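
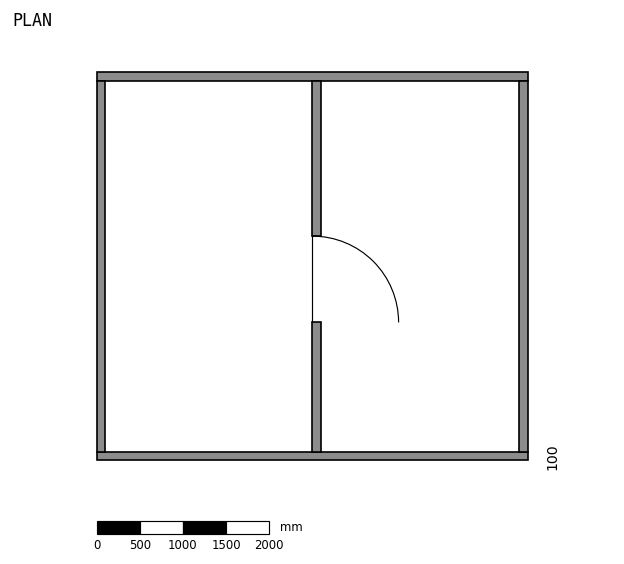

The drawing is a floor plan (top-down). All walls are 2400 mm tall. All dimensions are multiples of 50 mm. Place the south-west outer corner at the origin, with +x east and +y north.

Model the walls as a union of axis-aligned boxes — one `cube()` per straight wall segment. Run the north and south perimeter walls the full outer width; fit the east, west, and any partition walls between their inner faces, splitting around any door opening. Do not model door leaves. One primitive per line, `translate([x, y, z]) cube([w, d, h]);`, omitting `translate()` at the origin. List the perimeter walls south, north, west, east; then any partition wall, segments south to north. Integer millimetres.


cube([5000, 100, 2400]);
translate([0, 4400, 0]) cube([5000, 100, 2400]);
translate([0, 100, 0]) cube([100, 4300, 2400]);
translate([4900, 100, 0]) cube([100, 4300, 2400]);
translate([2500, 100, 0]) cube([100, 1500, 2400]);
translate([2500, 2600, 0]) cube([100, 1800, 2400]);


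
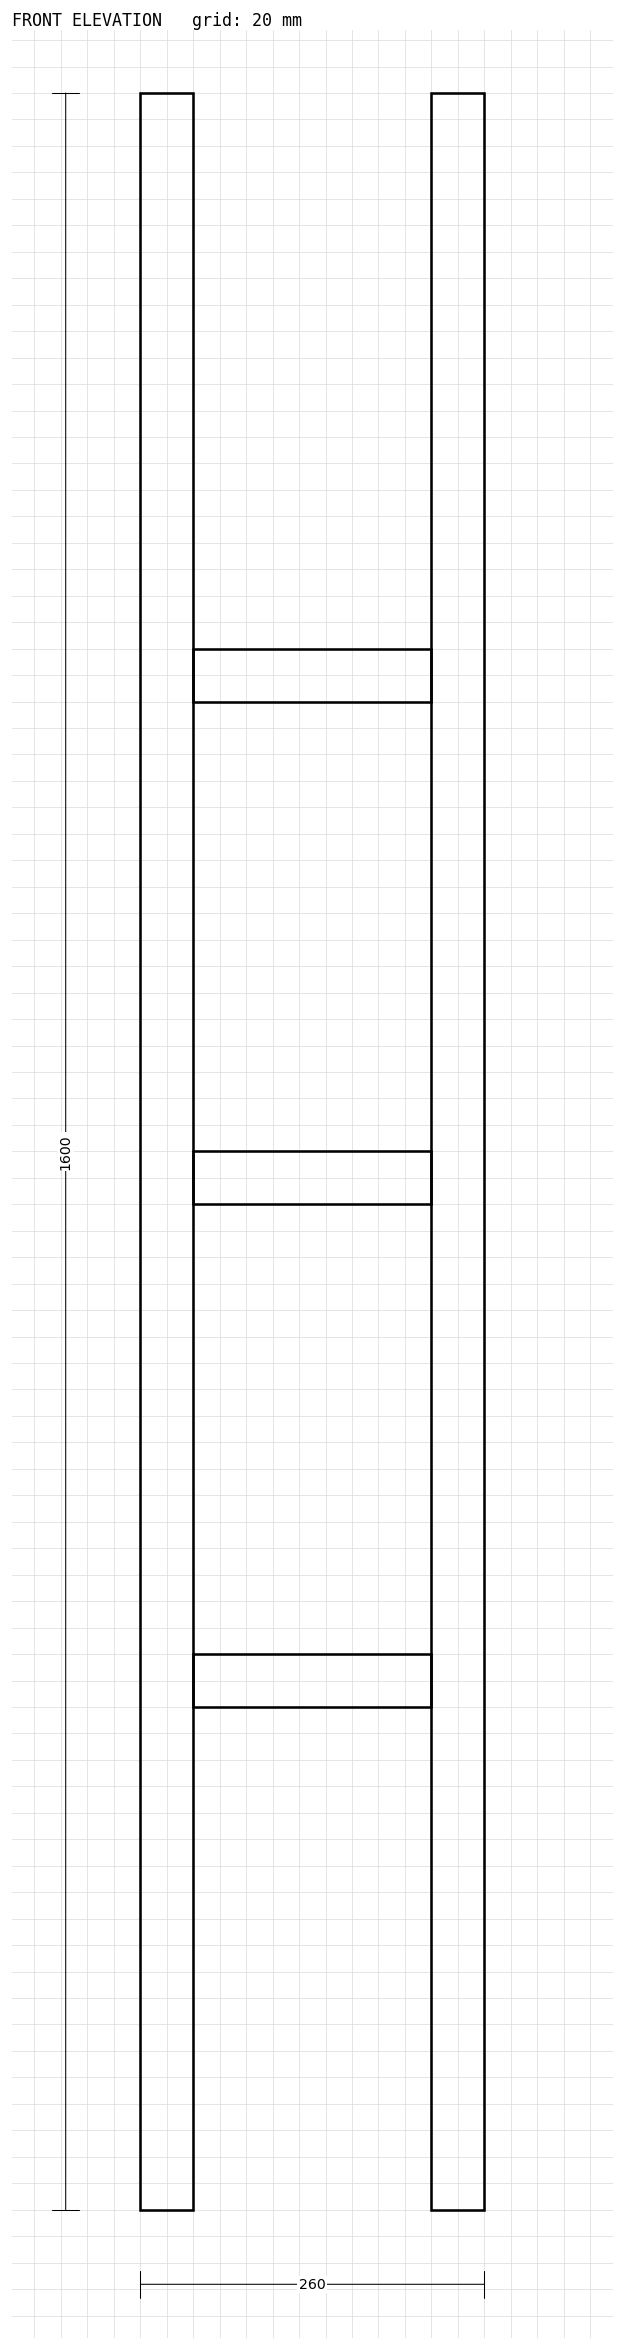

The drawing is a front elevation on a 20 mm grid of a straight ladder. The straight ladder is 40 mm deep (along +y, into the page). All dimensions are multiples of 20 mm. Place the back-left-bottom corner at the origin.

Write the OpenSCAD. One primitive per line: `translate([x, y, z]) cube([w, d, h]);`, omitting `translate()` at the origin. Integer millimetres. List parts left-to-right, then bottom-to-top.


cube([40, 40, 1600]);
translate([40, 0, 380]) cube([180, 40, 40]);
translate([40, 0, 760]) cube([180, 40, 40]);
translate([40, 0, 1140]) cube([180, 40, 40]);
translate([220, 0, 0]) cube([40, 40, 1600]);


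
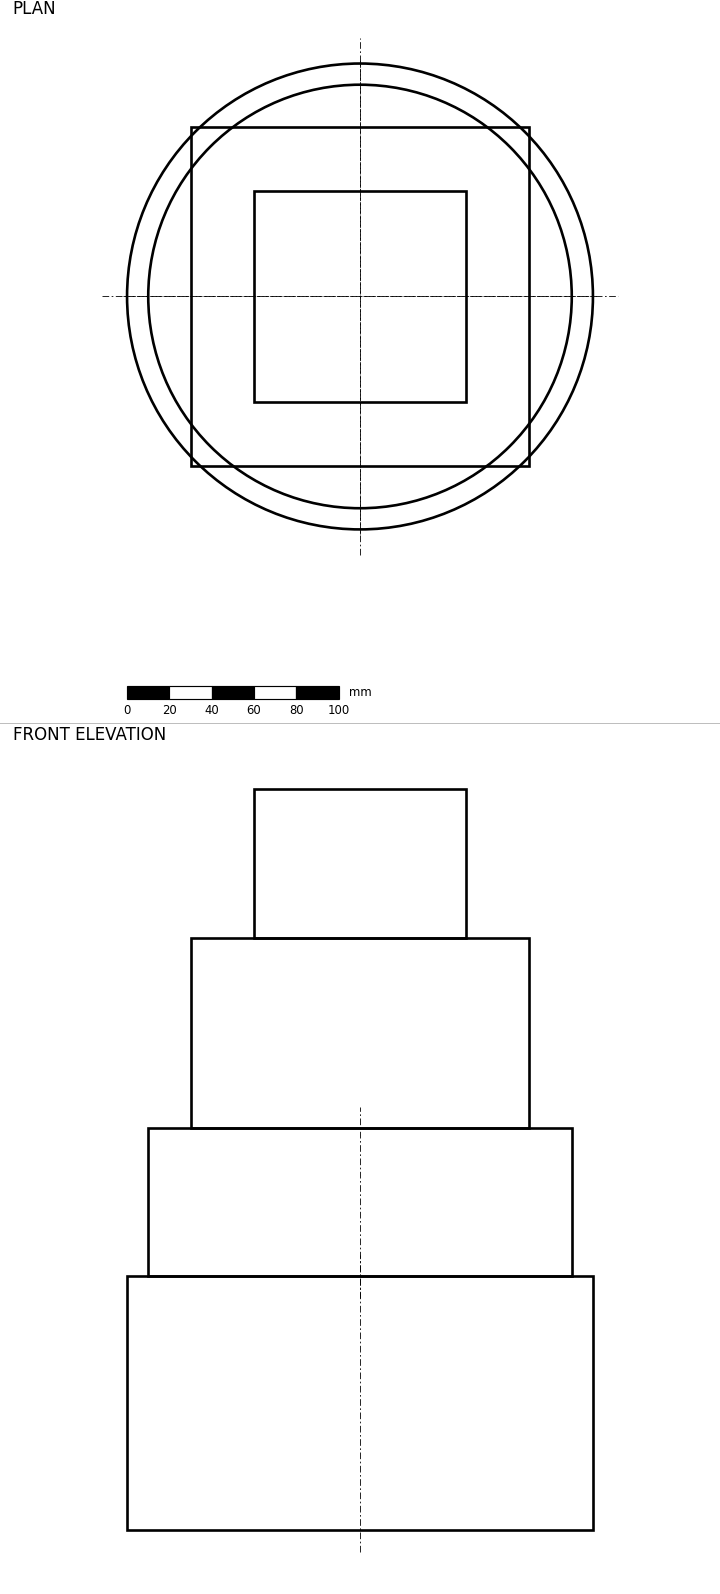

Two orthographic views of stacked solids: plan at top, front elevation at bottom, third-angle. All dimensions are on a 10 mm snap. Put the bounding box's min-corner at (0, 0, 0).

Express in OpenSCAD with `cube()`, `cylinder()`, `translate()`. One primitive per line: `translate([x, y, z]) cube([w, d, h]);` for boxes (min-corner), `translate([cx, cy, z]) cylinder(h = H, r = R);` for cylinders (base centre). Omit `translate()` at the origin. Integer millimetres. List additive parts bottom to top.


translate([110, 110, 0]) cylinder(h = 120, r = 110);
translate([110, 110, 120]) cylinder(h = 70, r = 100);
translate([30, 30, 190]) cube([160, 160, 90]);
translate([60, 60, 280]) cube([100, 100, 70]);


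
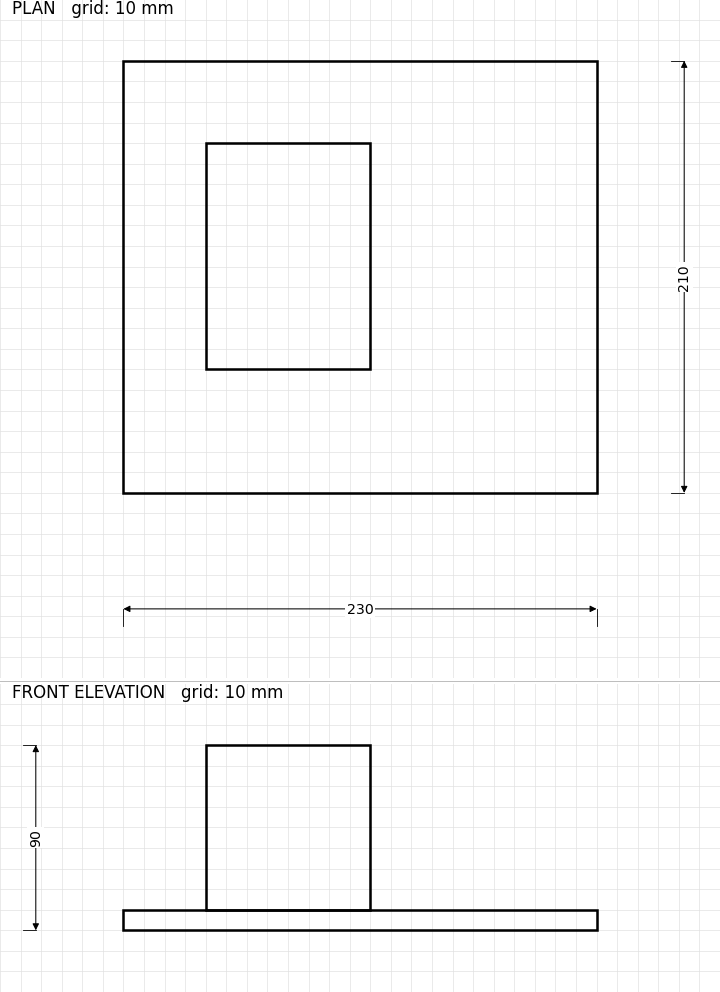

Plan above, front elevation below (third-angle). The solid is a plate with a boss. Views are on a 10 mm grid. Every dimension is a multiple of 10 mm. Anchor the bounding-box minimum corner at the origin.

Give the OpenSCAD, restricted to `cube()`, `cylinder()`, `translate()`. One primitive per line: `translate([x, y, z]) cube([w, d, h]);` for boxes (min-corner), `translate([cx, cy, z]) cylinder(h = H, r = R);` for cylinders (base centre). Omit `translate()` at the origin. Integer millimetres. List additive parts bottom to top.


cube([230, 210, 10]);
translate([40, 60, 10]) cube([80, 110, 80]);


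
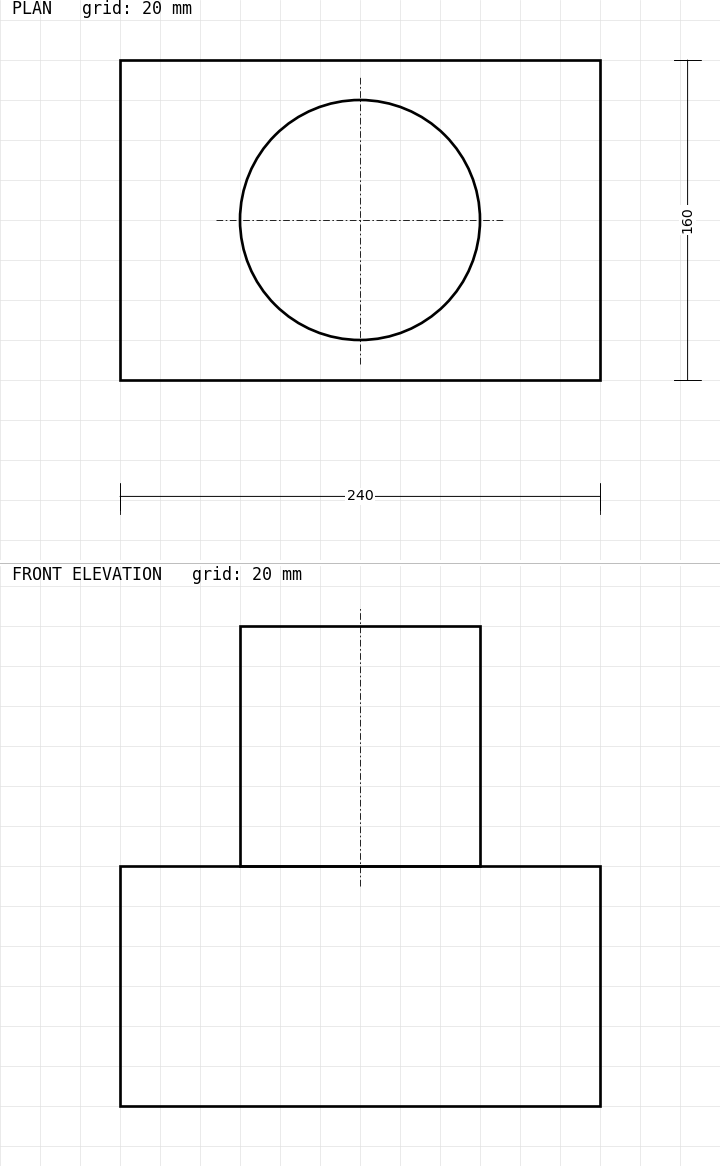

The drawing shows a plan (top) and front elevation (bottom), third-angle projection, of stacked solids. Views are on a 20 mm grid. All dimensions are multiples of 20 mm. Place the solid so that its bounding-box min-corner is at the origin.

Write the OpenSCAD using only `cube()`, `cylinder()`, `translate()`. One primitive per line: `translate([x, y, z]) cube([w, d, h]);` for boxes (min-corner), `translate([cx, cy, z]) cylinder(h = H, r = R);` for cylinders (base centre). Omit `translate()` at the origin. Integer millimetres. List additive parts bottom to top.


cube([240, 160, 120]);
translate([120, 80, 120]) cylinder(h = 120, r = 60);


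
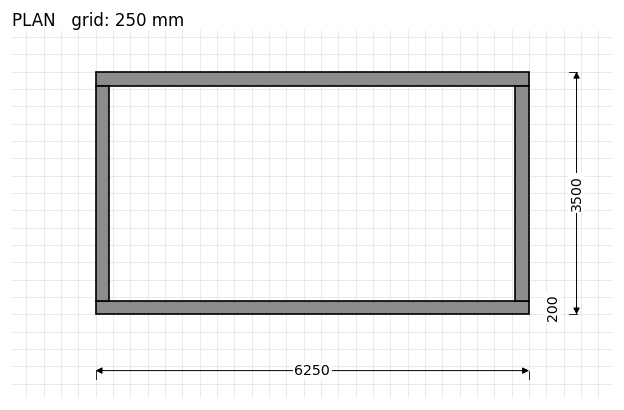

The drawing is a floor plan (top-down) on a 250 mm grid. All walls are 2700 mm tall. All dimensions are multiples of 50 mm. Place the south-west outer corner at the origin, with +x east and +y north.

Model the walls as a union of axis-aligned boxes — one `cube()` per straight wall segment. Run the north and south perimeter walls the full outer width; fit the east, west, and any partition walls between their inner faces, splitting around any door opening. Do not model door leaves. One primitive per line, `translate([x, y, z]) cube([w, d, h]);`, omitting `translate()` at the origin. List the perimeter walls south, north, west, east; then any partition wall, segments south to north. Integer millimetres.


cube([6250, 200, 2700]);
translate([0, 3300, 0]) cube([6250, 200, 2700]);
translate([0, 200, 0]) cube([200, 3100, 2700]);
translate([6050, 200, 0]) cube([200, 3100, 2700]);


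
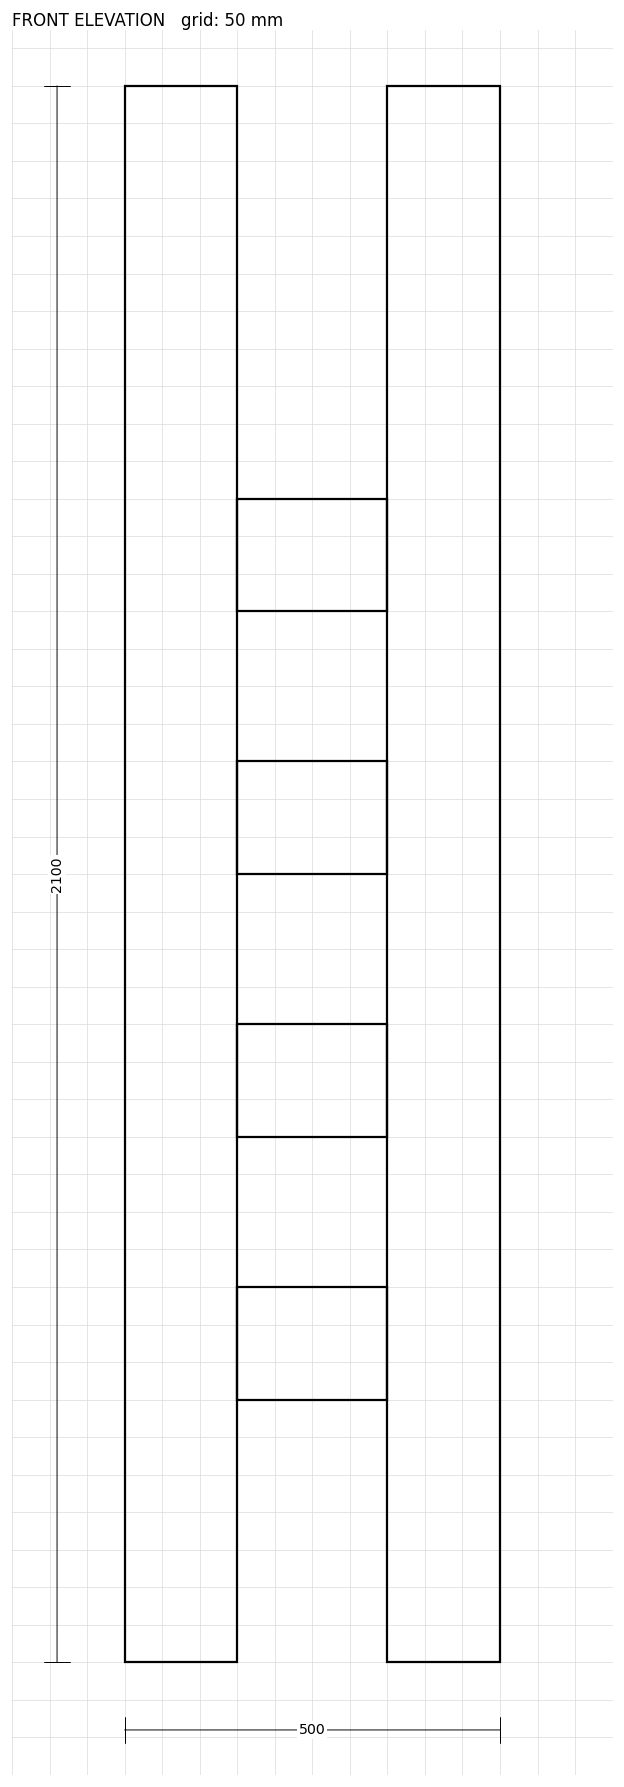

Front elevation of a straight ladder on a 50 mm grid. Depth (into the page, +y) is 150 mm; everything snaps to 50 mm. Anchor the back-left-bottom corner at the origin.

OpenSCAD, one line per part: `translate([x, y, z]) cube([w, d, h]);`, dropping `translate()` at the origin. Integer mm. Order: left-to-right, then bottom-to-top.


cube([150, 150, 2100]);
translate([150, 0, 350]) cube([200, 150, 150]);
translate([150, 0, 700]) cube([200, 150, 150]);
translate([150, 0, 1050]) cube([200, 150, 150]);
translate([150, 0, 1400]) cube([200, 150, 150]);
translate([350, 0, 0]) cube([150, 150, 2100]);


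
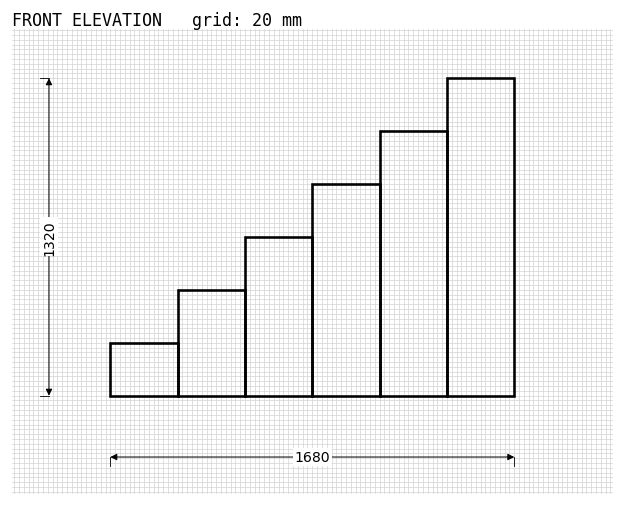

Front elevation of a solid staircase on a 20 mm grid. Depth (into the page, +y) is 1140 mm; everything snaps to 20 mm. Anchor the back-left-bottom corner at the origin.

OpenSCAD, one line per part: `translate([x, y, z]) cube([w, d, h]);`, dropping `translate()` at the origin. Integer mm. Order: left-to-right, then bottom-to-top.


cube([280, 1140, 220]);
translate([280, 0, 0]) cube([280, 1140, 440]);
translate([560, 0, 0]) cube([280, 1140, 660]);
translate([840, 0, 0]) cube([280, 1140, 880]);
translate([1120, 0, 0]) cube([280, 1140, 1100]);
translate([1400, 0, 0]) cube([280, 1140, 1320]);


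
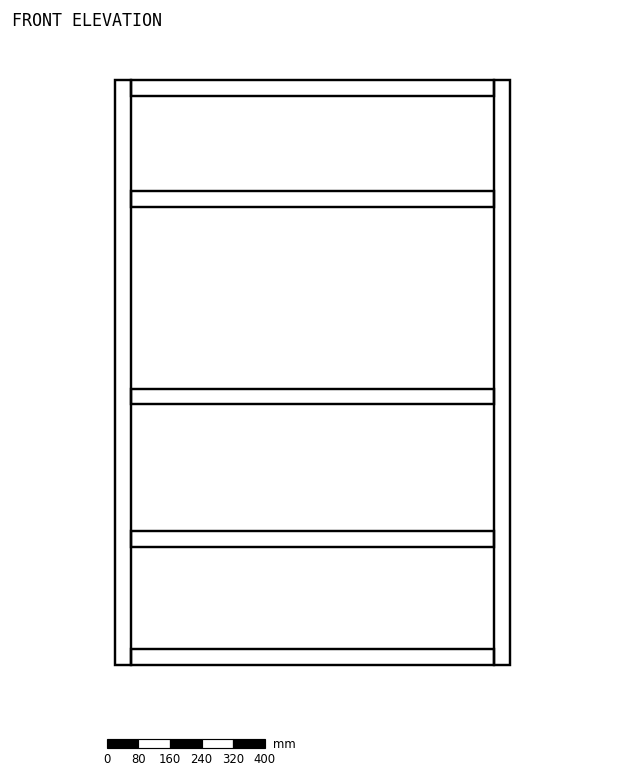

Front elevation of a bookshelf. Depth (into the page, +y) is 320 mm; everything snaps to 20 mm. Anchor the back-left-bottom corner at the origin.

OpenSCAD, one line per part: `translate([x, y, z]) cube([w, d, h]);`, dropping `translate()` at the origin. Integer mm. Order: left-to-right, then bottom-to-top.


cube([40, 320, 1480]);
translate([40, 0, 0]) cube([920, 320, 40]);
translate([40, 0, 300]) cube([920, 320, 40]);
translate([40, 0, 660]) cube([920, 320, 40]);
translate([40, 0, 1160]) cube([920, 320, 40]);
translate([40, 0, 1440]) cube([920, 320, 40]);
translate([960, 0, 0]) cube([40, 320, 1480]);


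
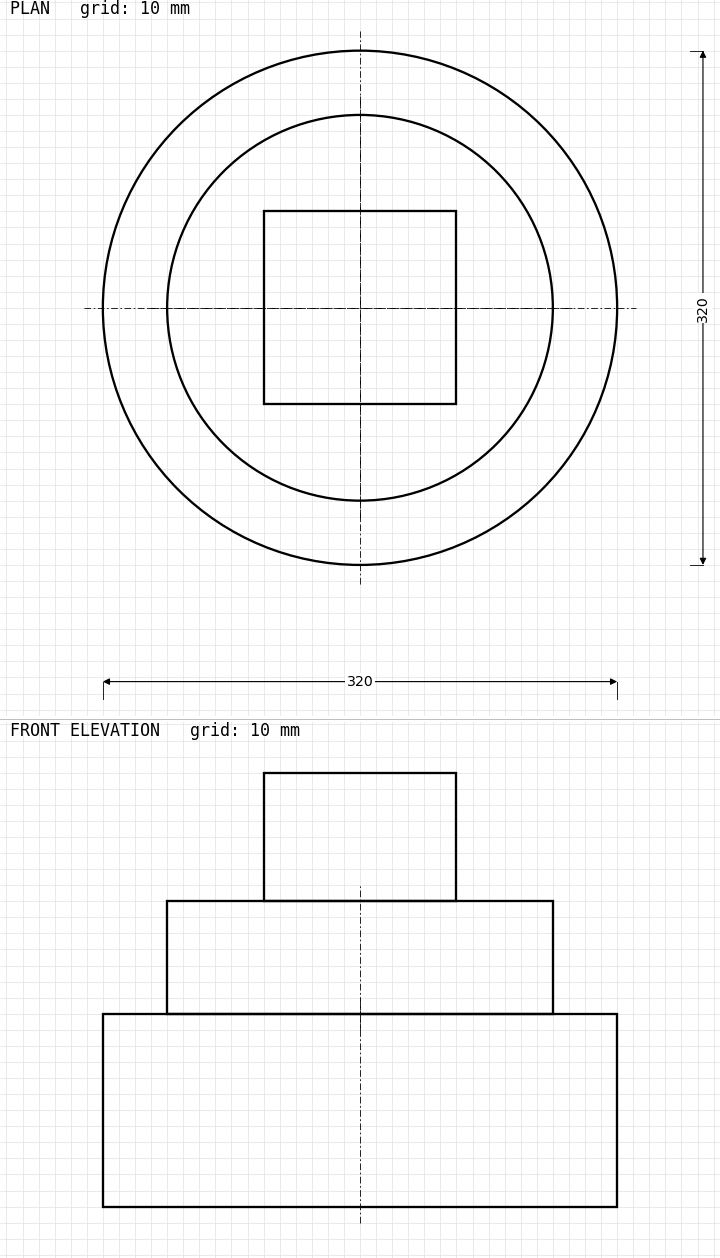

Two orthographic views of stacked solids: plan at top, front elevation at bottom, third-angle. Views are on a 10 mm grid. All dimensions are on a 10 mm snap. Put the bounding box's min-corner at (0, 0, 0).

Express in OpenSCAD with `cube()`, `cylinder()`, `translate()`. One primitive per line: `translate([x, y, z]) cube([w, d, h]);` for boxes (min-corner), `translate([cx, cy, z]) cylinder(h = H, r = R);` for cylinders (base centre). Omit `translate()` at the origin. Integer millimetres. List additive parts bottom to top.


translate([160, 160, 0]) cylinder(h = 120, r = 160);
translate([160, 160, 120]) cylinder(h = 70, r = 120);
translate([100, 100, 190]) cube([120, 120, 80]);


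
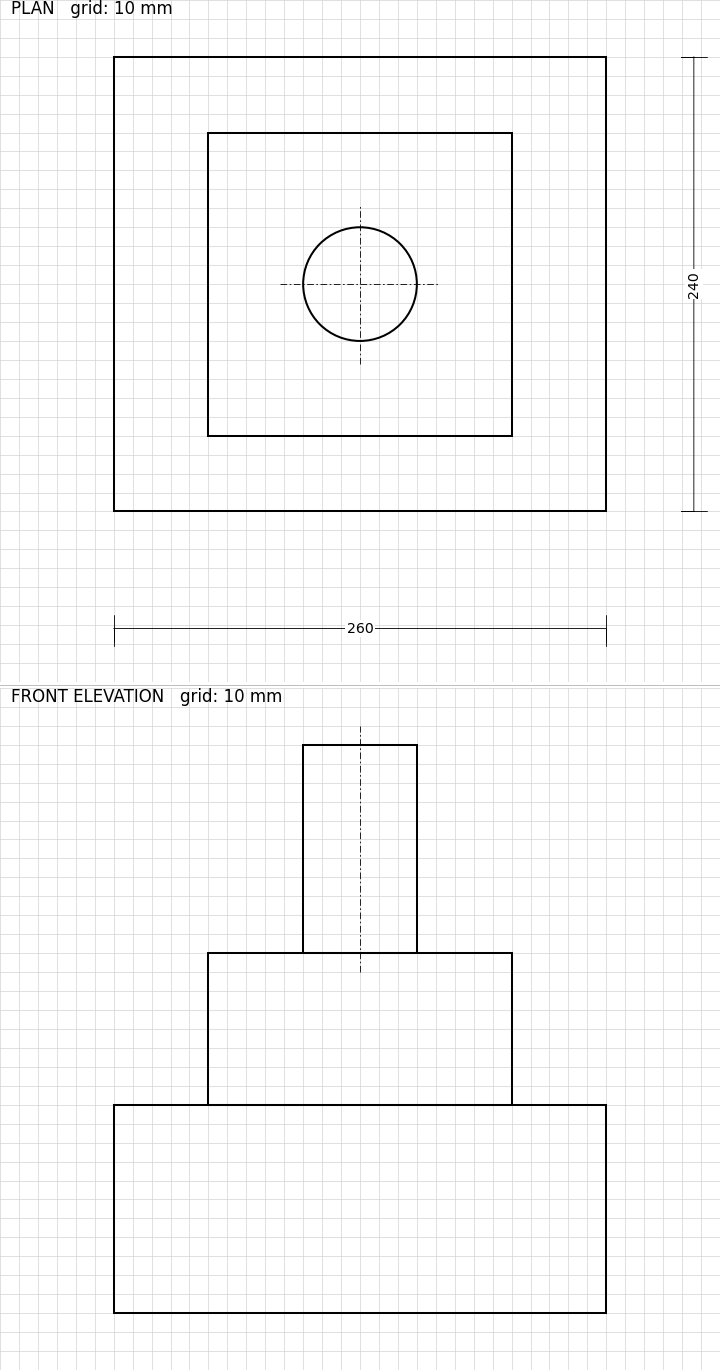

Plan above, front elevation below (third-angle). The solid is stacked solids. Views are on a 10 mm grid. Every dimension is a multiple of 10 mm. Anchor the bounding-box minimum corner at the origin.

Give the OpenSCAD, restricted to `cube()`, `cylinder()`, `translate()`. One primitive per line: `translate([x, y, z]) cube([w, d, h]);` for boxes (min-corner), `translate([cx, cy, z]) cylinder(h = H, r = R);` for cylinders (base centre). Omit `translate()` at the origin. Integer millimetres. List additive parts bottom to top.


cube([260, 240, 110]);
translate([50, 40, 110]) cube([160, 160, 80]);
translate([130, 120, 190]) cylinder(h = 110, r = 30);


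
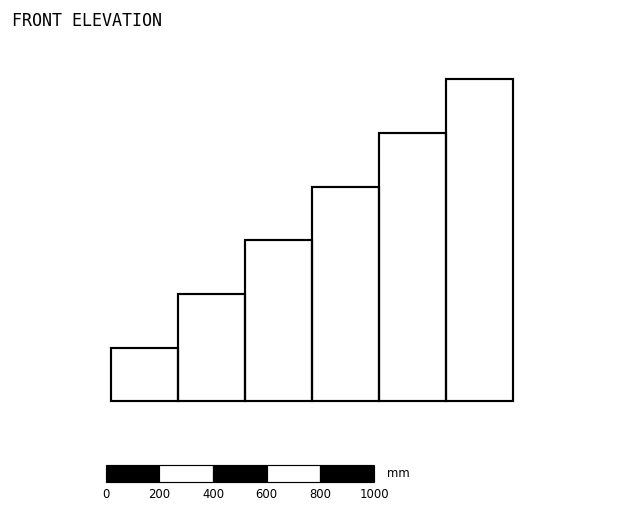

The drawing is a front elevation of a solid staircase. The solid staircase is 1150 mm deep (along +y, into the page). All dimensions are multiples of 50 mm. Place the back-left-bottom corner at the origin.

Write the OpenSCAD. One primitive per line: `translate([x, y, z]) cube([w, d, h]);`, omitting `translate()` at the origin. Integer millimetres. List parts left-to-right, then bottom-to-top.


cube([250, 1150, 200]);
translate([250, 0, 0]) cube([250, 1150, 400]);
translate([500, 0, 0]) cube([250, 1150, 600]);
translate([750, 0, 0]) cube([250, 1150, 800]);
translate([1000, 0, 0]) cube([250, 1150, 1000]);
translate([1250, 0, 0]) cube([250, 1150, 1200]);


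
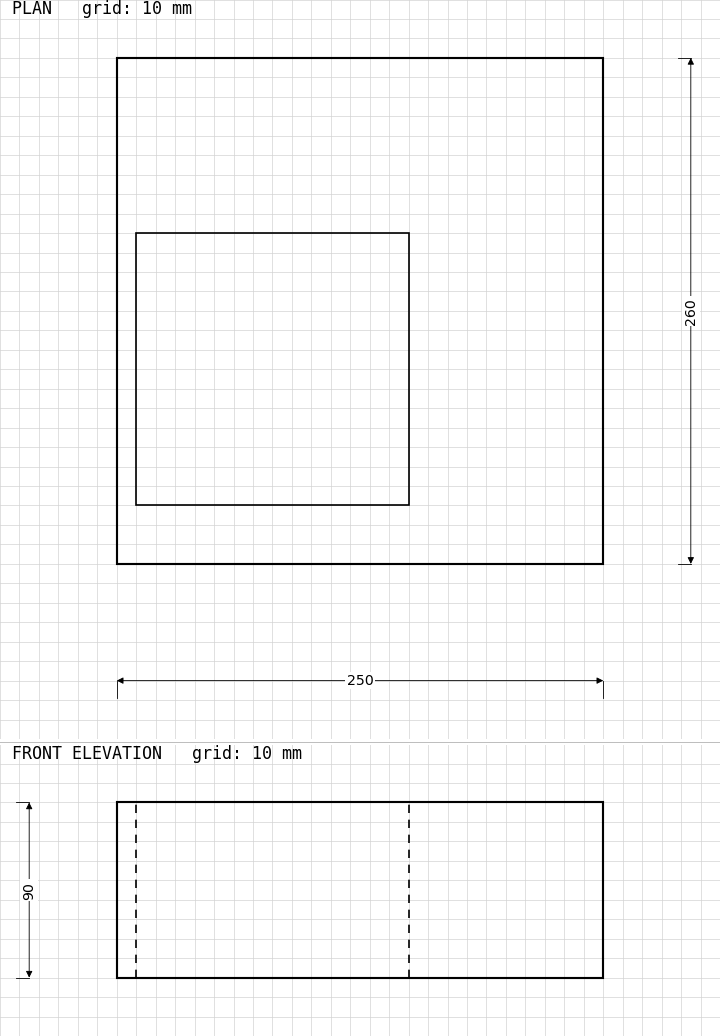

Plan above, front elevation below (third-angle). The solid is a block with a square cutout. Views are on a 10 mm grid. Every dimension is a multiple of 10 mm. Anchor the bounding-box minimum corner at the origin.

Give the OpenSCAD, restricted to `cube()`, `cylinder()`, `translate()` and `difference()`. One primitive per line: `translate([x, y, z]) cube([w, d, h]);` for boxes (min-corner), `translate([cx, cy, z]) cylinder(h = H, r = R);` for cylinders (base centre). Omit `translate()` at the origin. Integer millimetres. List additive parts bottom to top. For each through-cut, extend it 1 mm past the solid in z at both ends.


difference() {
  cube([250, 260, 90]);
  translate([10, 30, -1]) cube([140, 140, 92]);
}


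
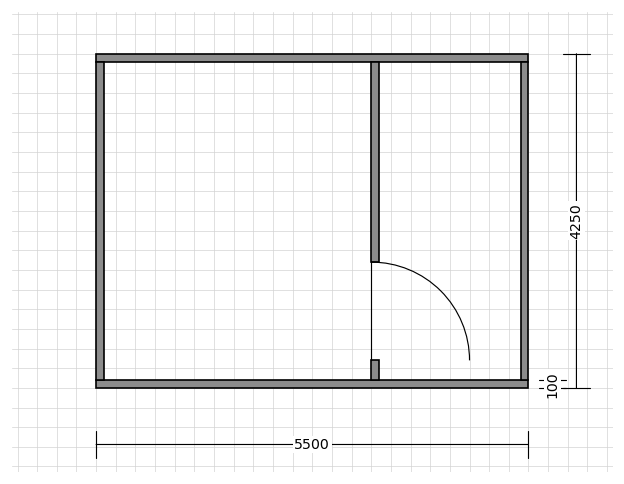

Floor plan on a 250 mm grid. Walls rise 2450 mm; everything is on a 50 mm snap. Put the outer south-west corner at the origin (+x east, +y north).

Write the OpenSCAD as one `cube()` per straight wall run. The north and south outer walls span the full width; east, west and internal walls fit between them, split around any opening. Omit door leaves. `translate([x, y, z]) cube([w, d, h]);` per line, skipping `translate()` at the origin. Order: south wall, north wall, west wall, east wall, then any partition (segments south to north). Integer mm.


cube([5500, 100, 2450]);
translate([0, 4150, 0]) cube([5500, 100, 2450]);
translate([0, 100, 0]) cube([100, 4050, 2450]);
translate([5400, 100, 0]) cube([100, 4050, 2450]);
translate([3500, 100, 0]) cube([100, 250, 2450]);
translate([3500, 1600, 0]) cube([100, 2550, 2450]);


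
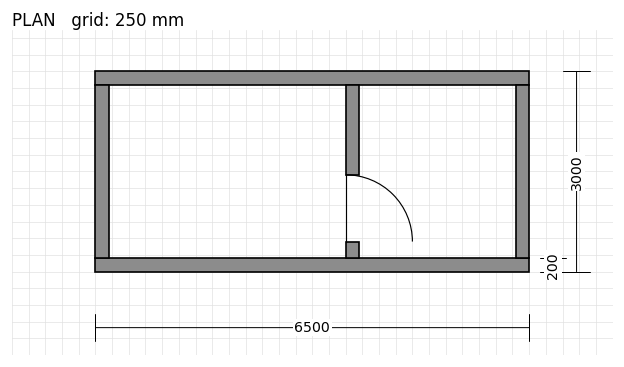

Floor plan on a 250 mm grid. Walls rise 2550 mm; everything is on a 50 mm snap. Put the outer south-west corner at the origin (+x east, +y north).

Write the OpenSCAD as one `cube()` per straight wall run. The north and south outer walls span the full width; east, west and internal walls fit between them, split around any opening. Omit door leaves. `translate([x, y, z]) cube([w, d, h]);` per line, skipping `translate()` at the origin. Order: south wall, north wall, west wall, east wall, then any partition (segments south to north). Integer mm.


cube([6500, 200, 2550]);
translate([0, 2800, 0]) cube([6500, 200, 2550]);
translate([0, 200, 0]) cube([200, 2600, 2550]);
translate([6300, 200, 0]) cube([200, 2600, 2550]);
translate([3750, 200, 0]) cube([200, 250, 2550]);
translate([3750, 1450, 0]) cube([200, 1350, 2550]);


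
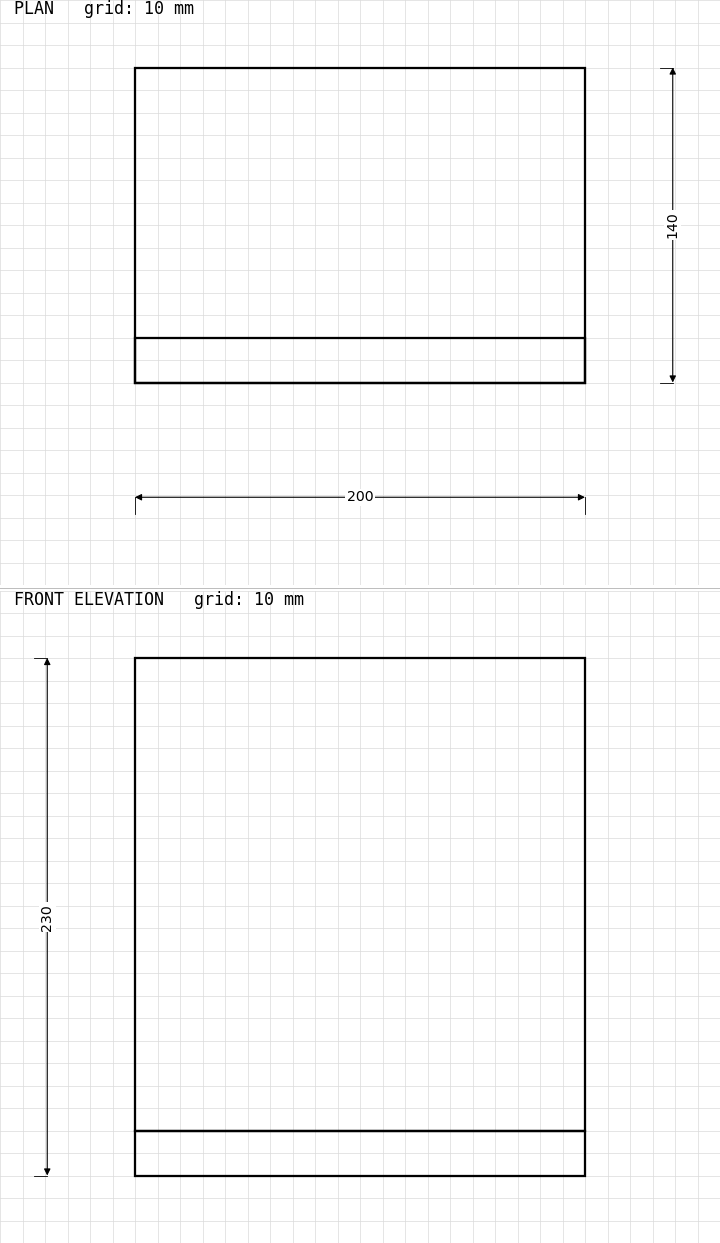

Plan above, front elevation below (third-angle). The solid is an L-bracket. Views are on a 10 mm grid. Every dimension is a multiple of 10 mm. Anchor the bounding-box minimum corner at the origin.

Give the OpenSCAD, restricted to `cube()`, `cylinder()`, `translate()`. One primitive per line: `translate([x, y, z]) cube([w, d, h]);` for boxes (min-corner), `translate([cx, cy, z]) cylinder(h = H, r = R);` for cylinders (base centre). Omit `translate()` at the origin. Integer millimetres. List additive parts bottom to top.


cube([200, 140, 20]);
translate([0, 0, 20]) cube([200, 20, 210]);


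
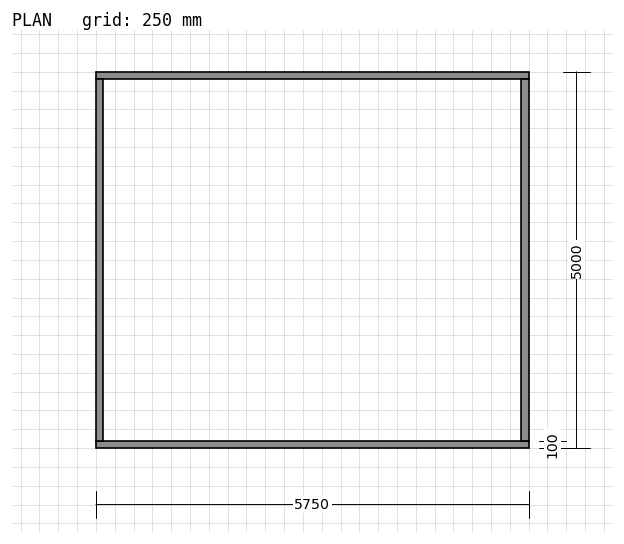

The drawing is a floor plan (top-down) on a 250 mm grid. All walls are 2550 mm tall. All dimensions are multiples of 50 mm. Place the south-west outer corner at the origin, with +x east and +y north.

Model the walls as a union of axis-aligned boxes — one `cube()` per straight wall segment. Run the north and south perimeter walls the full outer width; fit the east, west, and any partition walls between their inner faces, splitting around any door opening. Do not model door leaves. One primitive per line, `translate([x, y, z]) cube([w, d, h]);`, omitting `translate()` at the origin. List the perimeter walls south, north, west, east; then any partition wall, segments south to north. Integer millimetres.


cube([5750, 100, 2550]);
translate([0, 4900, 0]) cube([5750, 100, 2550]);
translate([0, 100, 0]) cube([100, 4800, 2550]);
translate([5650, 100, 0]) cube([100, 4800, 2550]);


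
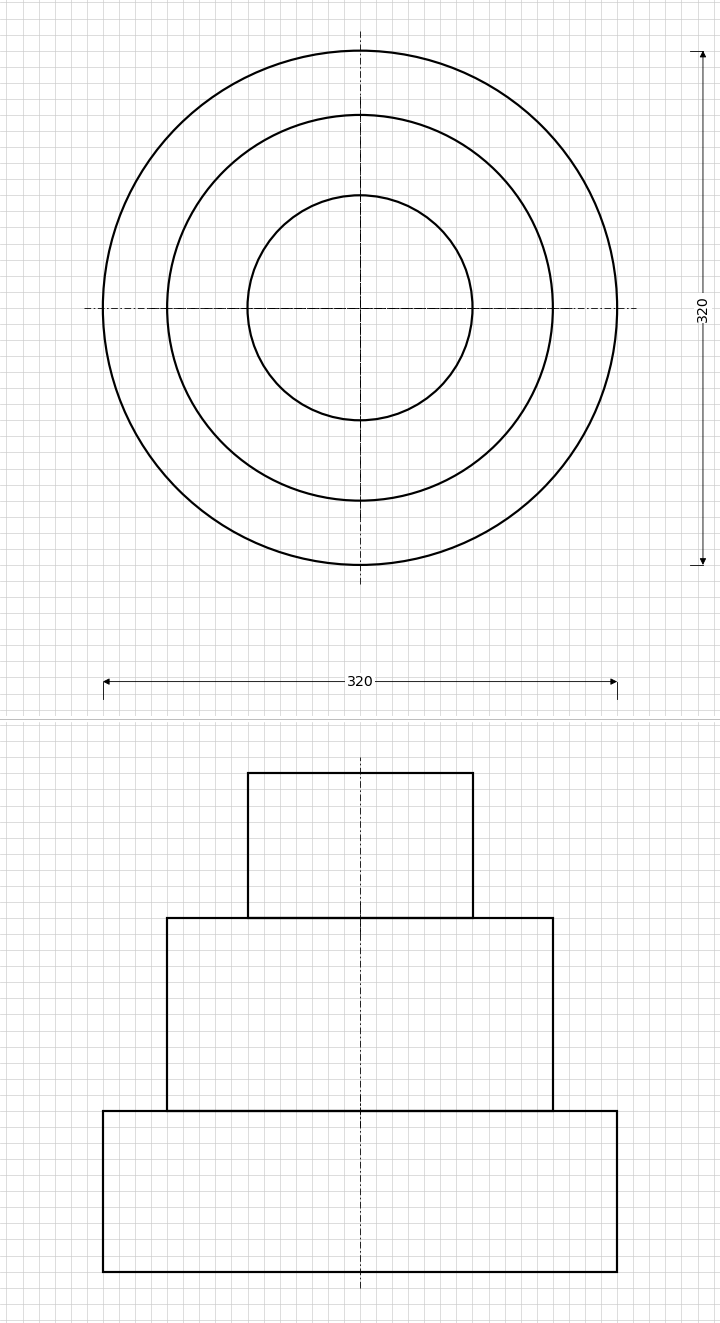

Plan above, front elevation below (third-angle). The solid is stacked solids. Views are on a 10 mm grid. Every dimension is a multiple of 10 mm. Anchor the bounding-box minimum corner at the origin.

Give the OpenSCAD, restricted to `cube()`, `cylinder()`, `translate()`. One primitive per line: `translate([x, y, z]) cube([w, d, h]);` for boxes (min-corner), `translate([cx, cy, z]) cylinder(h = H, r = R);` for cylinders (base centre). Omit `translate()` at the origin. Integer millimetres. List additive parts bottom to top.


translate([160, 160, 0]) cylinder(h = 100, r = 160);
translate([160, 160, 100]) cylinder(h = 120, r = 120);
translate([160, 160, 220]) cylinder(h = 90, r = 70);


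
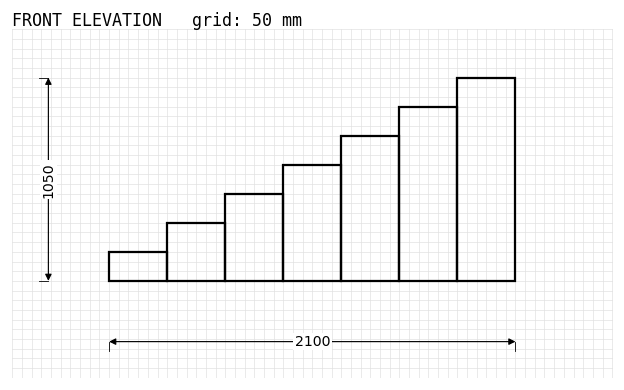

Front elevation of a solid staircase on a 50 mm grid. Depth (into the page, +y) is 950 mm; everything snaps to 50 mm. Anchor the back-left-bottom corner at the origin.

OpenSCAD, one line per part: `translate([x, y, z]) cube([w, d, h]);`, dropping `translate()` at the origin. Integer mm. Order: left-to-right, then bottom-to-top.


cube([300, 950, 150]);
translate([300, 0, 0]) cube([300, 950, 300]);
translate([600, 0, 0]) cube([300, 950, 450]);
translate([900, 0, 0]) cube([300, 950, 600]);
translate([1200, 0, 0]) cube([300, 950, 750]);
translate([1500, 0, 0]) cube([300, 950, 900]);
translate([1800, 0, 0]) cube([300, 950, 1050]);


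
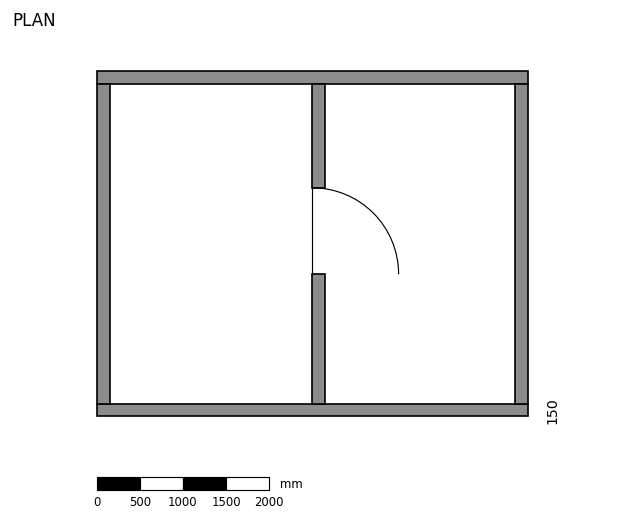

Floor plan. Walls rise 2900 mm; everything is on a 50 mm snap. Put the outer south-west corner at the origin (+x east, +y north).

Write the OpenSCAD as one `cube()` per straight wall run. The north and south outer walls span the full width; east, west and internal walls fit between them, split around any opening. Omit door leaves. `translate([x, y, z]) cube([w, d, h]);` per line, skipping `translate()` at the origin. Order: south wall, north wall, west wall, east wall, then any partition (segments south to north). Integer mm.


cube([5000, 150, 2900]);
translate([0, 3850, 0]) cube([5000, 150, 2900]);
translate([0, 150, 0]) cube([150, 3700, 2900]);
translate([4850, 150, 0]) cube([150, 3700, 2900]);
translate([2500, 150, 0]) cube([150, 1500, 2900]);
translate([2500, 2650, 0]) cube([150, 1200, 2900]);


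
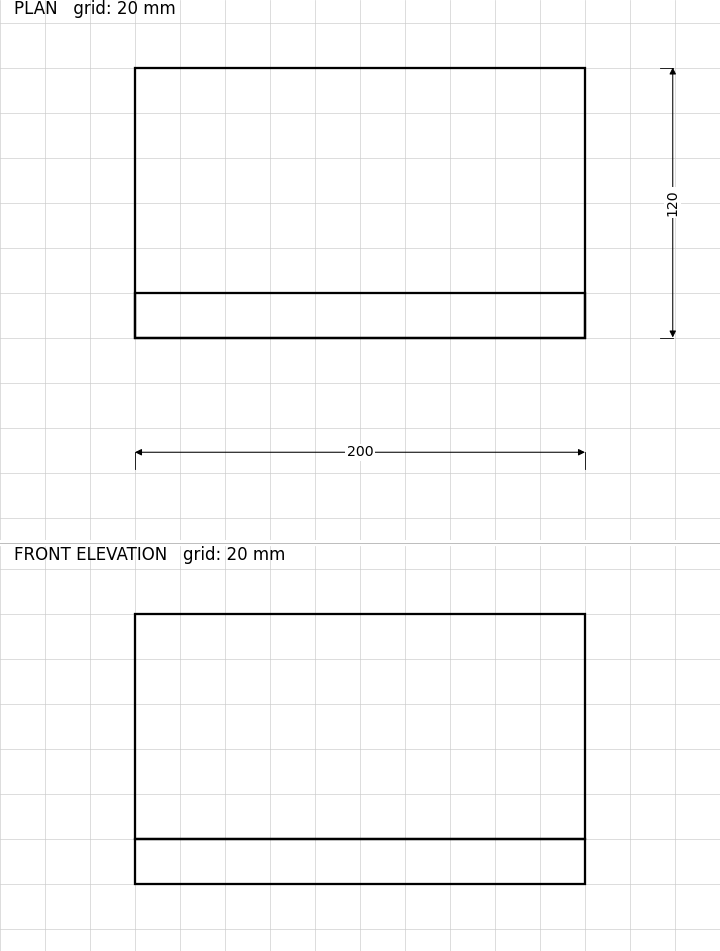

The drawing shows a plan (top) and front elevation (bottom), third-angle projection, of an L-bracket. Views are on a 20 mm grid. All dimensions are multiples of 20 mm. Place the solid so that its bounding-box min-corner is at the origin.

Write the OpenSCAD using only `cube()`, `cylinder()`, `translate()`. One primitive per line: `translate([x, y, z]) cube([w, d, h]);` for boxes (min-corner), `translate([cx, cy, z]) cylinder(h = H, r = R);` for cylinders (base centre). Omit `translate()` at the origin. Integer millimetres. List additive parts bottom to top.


cube([200, 120, 20]);
translate([0, 0, 20]) cube([200, 20, 100]);


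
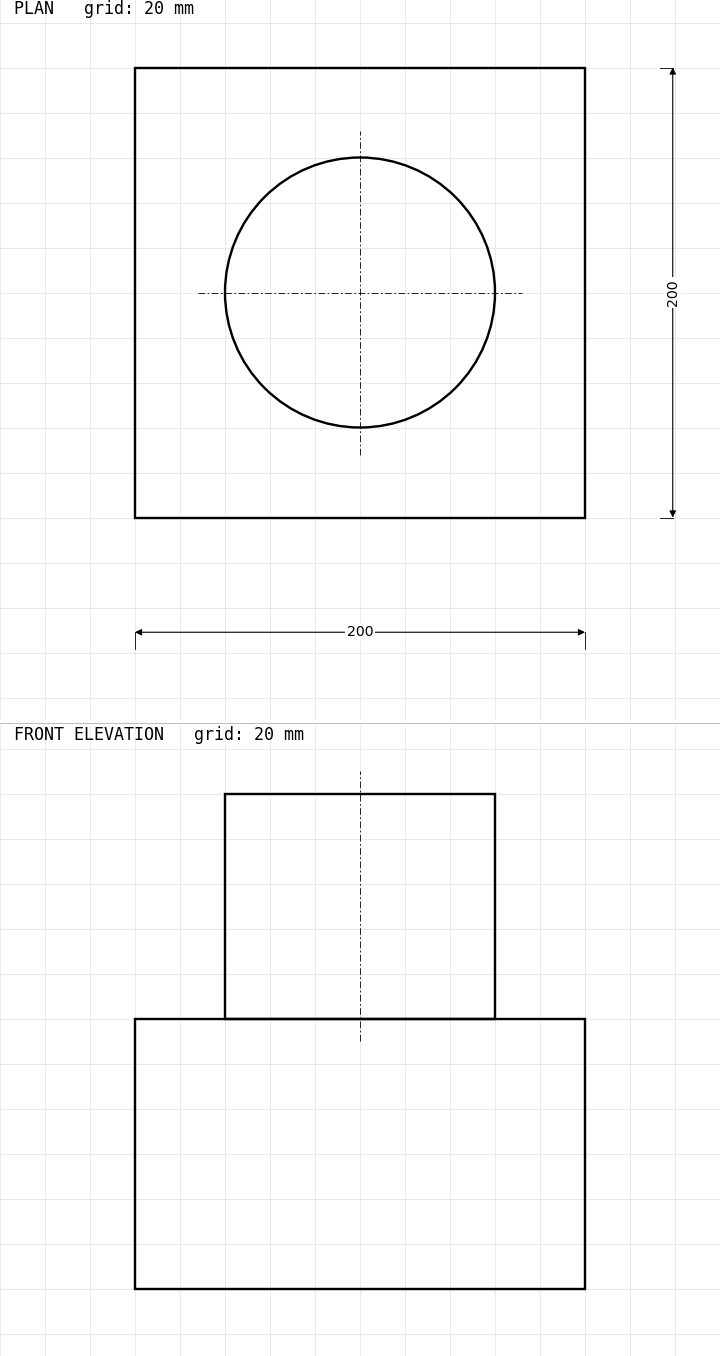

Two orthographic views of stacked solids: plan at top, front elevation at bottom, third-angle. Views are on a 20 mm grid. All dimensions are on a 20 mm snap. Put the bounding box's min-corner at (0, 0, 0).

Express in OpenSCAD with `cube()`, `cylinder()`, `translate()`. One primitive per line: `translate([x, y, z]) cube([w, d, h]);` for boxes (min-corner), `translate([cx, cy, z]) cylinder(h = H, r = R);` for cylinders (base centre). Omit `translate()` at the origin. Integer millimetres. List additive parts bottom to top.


cube([200, 200, 120]);
translate([100, 100, 120]) cylinder(h = 100, r = 60);


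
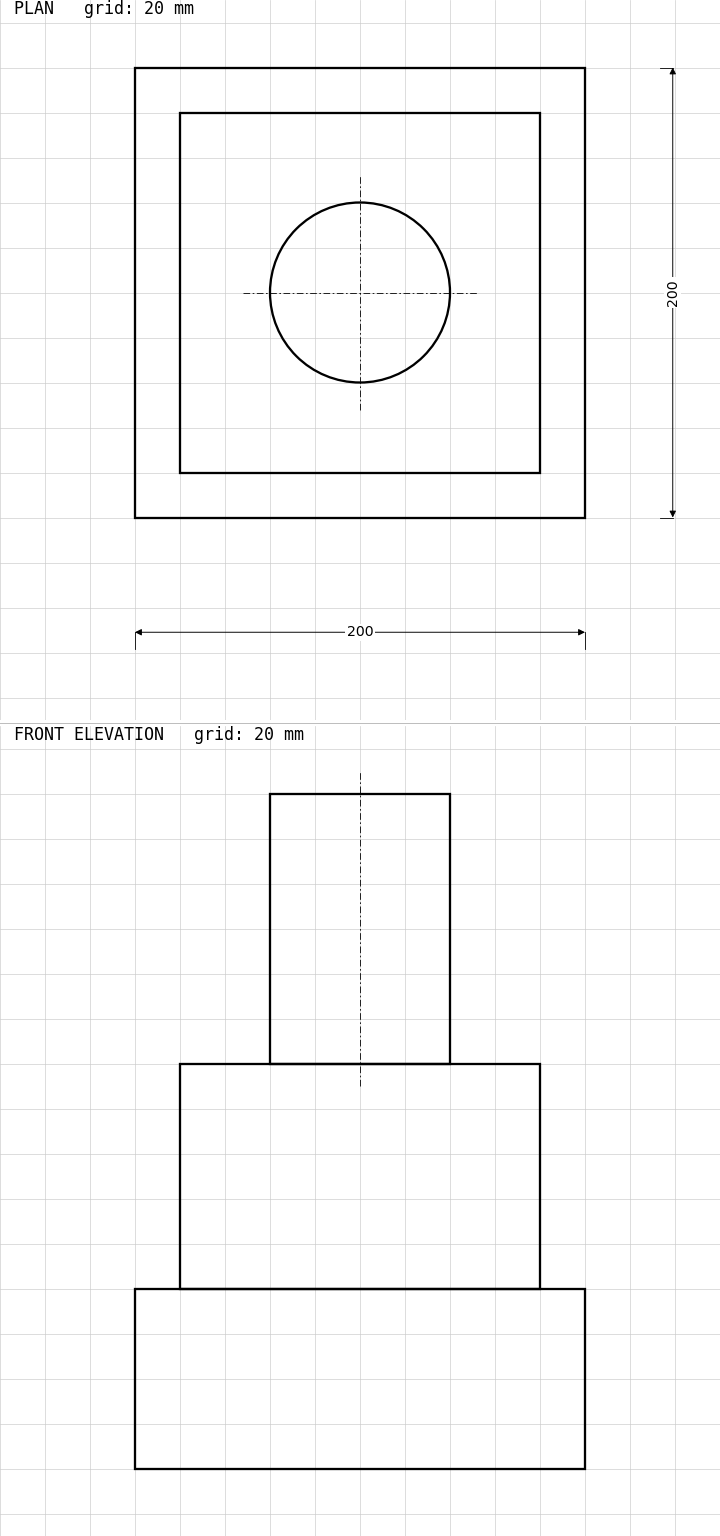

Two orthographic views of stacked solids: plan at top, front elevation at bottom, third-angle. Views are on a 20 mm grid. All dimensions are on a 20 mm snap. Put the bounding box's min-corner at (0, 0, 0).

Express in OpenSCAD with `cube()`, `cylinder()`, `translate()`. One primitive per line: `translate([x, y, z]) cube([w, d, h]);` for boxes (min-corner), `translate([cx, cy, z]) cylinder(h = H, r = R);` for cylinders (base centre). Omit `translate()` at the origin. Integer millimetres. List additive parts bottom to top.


cube([200, 200, 80]);
translate([20, 20, 80]) cube([160, 160, 100]);
translate([100, 100, 180]) cylinder(h = 120, r = 40);


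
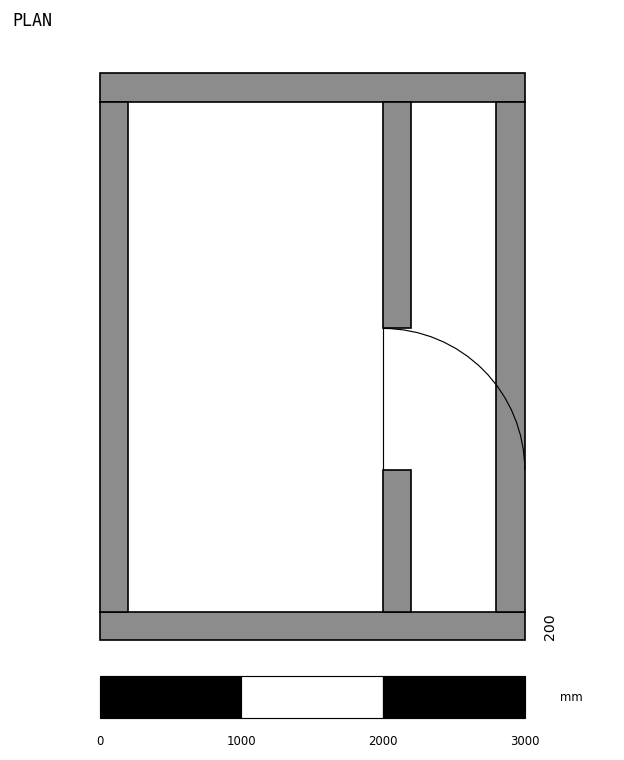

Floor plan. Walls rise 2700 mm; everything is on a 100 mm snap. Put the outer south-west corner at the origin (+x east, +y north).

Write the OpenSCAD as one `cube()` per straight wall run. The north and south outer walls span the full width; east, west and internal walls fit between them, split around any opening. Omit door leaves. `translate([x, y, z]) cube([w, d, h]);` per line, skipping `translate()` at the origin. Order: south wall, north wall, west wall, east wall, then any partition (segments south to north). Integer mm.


cube([3000, 200, 2700]);
translate([0, 3800, 0]) cube([3000, 200, 2700]);
translate([0, 200, 0]) cube([200, 3600, 2700]);
translate([2800, 200, 0]) cube([200, 3600, 2700]);
translate([2000, 200, 0]) cube([200, 1000, 2700]);
translate([2000, 2200, 0]) cube([200, 1600, 2700]);


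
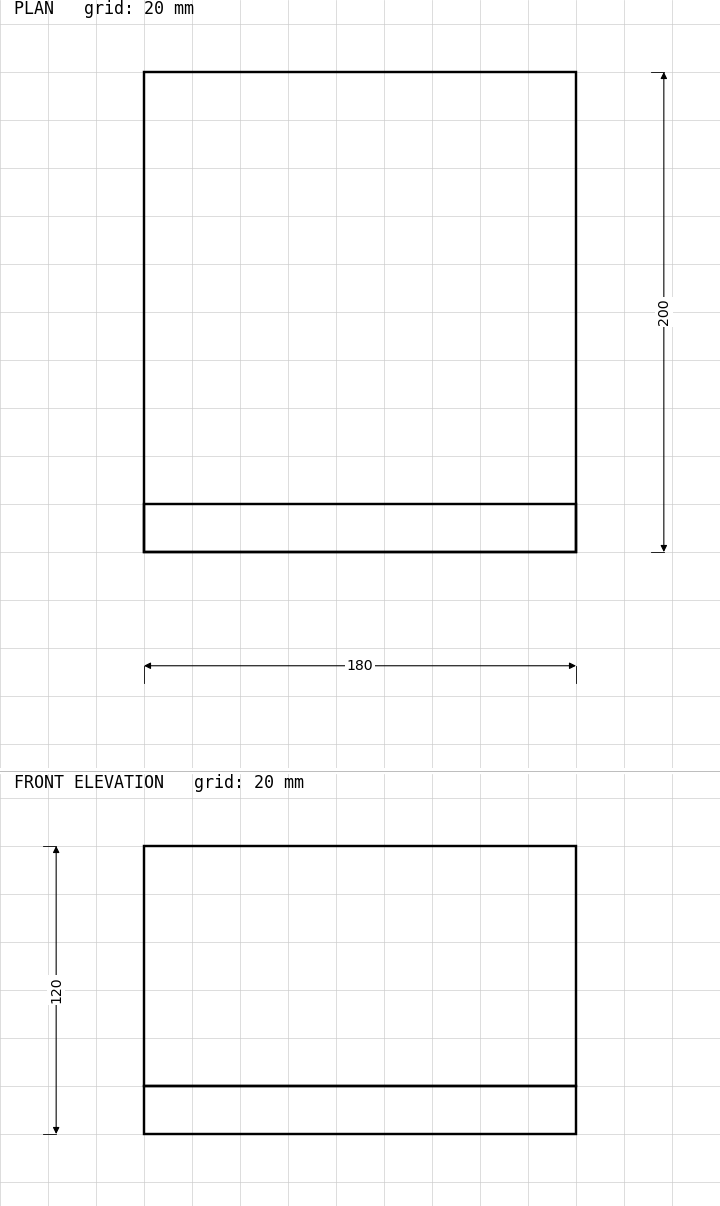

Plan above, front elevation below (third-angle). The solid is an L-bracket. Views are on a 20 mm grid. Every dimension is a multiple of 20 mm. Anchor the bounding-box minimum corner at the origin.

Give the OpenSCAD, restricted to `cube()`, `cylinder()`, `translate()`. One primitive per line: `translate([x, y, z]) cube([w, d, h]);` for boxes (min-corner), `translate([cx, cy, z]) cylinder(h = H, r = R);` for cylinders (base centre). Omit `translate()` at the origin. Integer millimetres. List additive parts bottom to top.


cube([180, 200, 20]);
translate([0, 0, 20]) cube([180, 20, 100]);


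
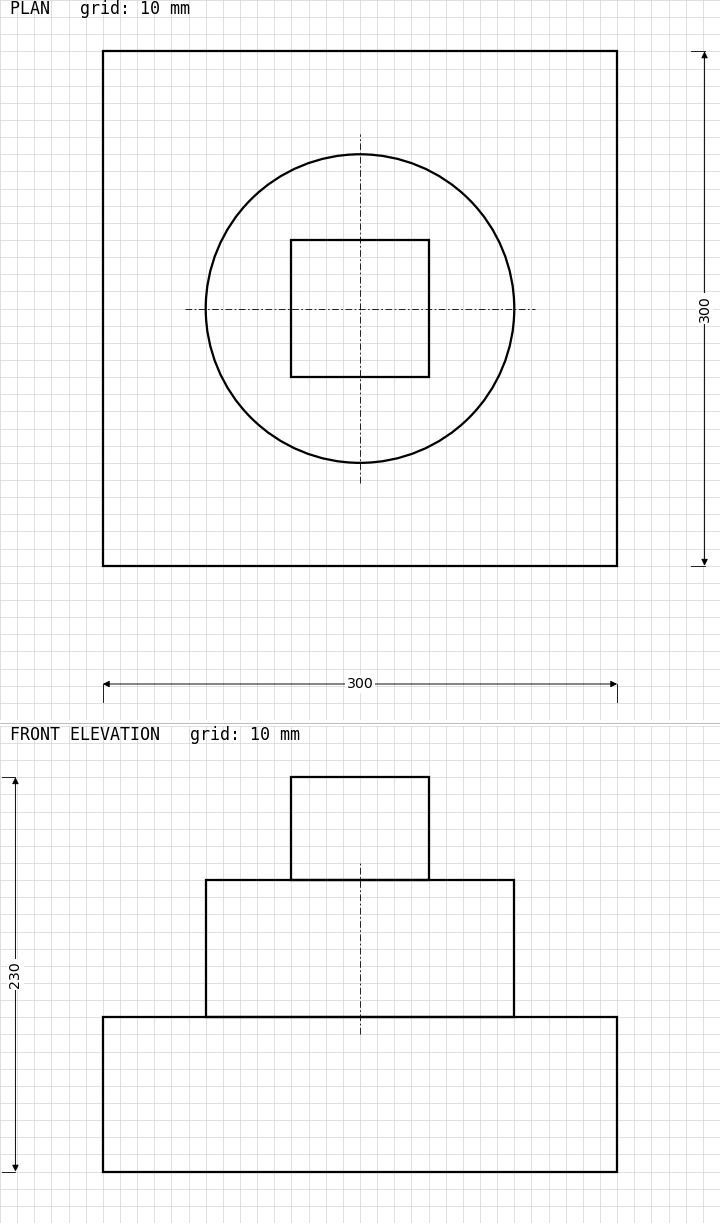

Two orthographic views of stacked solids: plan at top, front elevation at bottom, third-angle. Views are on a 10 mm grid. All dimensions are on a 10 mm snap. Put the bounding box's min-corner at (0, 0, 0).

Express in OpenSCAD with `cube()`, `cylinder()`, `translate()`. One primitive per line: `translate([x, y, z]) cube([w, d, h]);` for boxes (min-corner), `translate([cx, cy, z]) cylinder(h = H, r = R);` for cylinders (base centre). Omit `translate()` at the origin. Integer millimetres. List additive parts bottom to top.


cube([300, 300, 90]);
translate([150, 150, 90]) cylinder(h = 80, r = 90);
translate([110, 110, 170]) cube([80, 80, 60]);


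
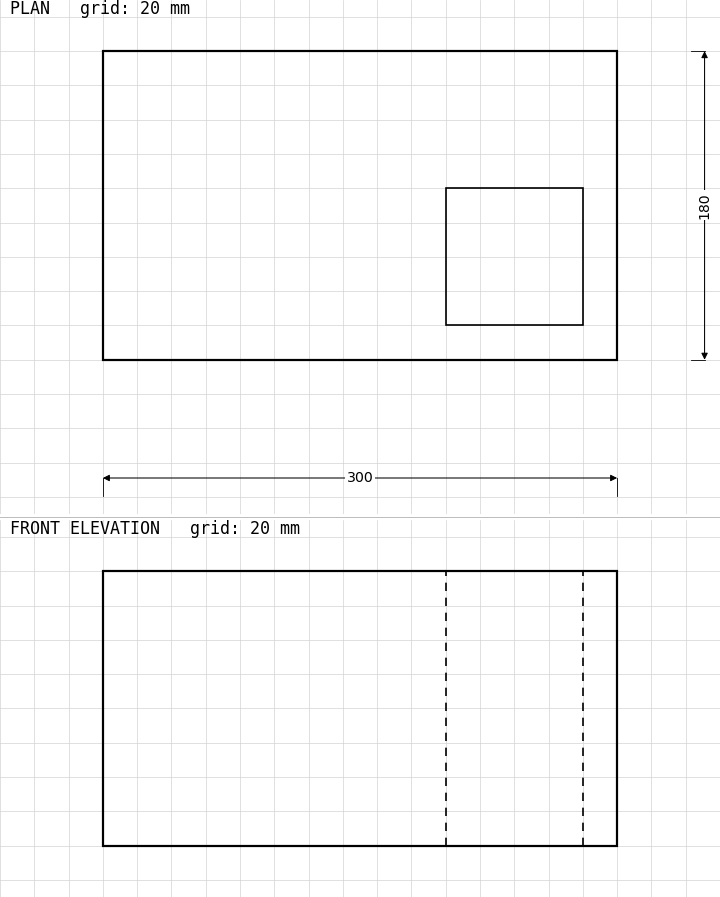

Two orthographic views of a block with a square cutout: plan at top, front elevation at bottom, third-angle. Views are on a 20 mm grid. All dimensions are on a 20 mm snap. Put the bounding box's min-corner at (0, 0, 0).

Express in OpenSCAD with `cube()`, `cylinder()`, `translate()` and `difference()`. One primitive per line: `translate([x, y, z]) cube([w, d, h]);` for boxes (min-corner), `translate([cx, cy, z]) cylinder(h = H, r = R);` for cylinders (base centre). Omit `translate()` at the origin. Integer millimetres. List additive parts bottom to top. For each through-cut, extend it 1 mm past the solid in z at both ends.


difference() {
  cube([300, 180, 160]);
  translate([200, 20, -1]) cube([80, 80, 162]);
}


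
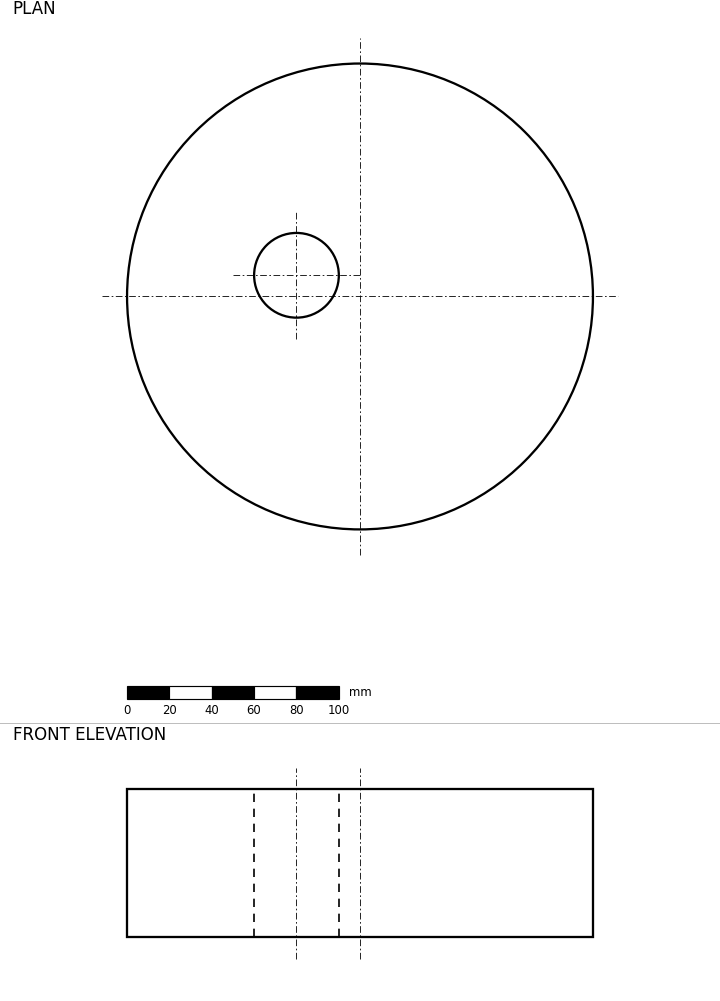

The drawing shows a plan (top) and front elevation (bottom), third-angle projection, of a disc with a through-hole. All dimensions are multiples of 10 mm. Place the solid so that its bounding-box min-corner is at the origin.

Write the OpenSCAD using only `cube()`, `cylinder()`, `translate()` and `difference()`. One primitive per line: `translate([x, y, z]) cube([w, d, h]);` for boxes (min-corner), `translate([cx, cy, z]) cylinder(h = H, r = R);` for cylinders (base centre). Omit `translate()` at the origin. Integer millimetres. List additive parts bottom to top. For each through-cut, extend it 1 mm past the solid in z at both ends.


difference() {
  translate([110, 110, 0]) cylinder(h = 70, r = 110);
  translate([80, 120, -1]) cylinder(h = 72, r = 20);
}


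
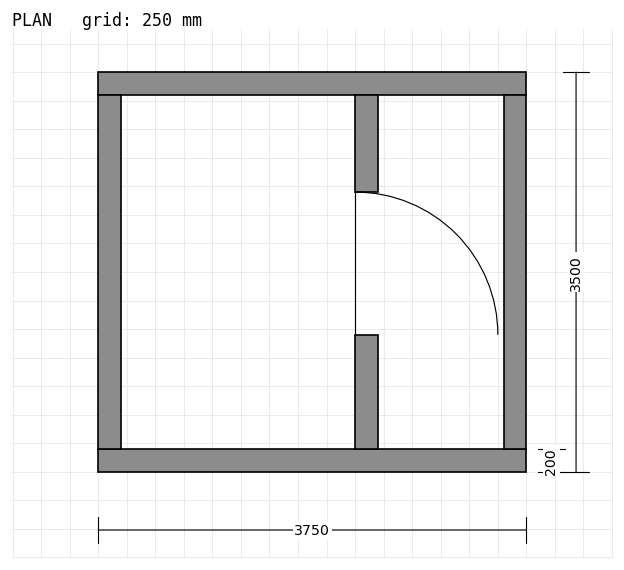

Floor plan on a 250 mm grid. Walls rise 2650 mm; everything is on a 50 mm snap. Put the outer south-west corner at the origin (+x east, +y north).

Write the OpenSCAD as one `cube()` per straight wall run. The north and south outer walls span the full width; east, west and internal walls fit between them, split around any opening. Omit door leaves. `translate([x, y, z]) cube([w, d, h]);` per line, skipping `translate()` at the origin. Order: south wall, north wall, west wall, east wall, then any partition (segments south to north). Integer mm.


cube([3750, 200, 2650]);
translate([0, 3300, 0]) cube([3750, 200, 2650]);
translate([0, 200, 0]) cube([200, 3100, 2650]);
translate([3550, 200, 0]) cube([200, 3100, 2650]);
translate([2250, 200, 0]) cube([200, 1000, 2650]);
translate([2250, 2450, 0]) cube([200, 850, 2650]);


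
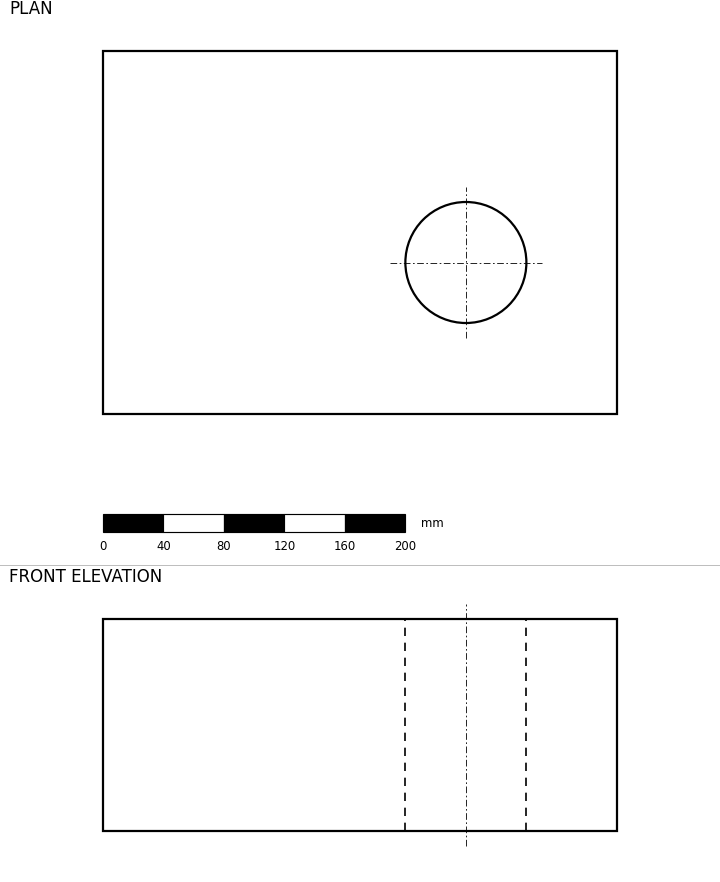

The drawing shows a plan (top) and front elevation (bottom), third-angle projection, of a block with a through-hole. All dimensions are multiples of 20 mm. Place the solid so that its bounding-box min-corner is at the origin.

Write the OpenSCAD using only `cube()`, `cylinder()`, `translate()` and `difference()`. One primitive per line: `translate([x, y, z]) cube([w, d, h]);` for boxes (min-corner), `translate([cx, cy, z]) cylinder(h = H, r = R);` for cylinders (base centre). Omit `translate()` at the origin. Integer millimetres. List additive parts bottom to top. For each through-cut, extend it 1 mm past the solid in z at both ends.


difference() {
  cube([340, 240, 140]);
  translate([240, 100, -1]) cylinder(h = 142, r = 40);
}


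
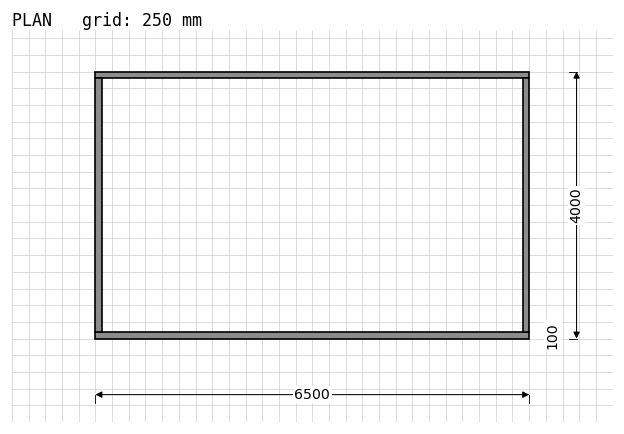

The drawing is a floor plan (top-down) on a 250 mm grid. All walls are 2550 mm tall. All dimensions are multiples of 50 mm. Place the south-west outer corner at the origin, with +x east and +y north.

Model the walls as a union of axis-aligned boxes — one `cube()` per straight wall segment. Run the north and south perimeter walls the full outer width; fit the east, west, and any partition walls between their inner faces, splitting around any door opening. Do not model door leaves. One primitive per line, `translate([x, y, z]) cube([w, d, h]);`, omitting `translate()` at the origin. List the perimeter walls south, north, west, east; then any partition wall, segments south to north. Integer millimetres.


cube([6500, 100, 2550]);
translate([0, 3900, 0]) cube([6500, 100, 2550]);
translate([0, 100, 0]) cube([100, 3800, 2550]);
translate([6400, 100, 0]) cube([100, 3800, 2550]);


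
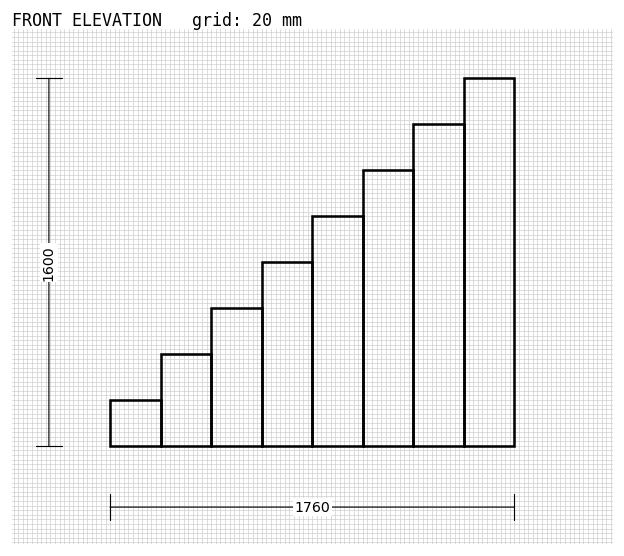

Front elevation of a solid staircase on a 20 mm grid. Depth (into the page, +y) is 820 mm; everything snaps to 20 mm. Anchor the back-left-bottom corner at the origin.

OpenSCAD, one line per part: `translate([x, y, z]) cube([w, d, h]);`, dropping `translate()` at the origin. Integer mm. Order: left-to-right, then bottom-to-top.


cube([220, 820, 200]);
translate([220, 0, 0]) cube([220, 820, 400]);
translate([440, 0, 0]) cube([220, 820, 600]);
translate([660, 0, 0]) cube([220, 820, 800]);
translate([880, 0, 0]) cube([220, 820, 1000]);
translate([1100, 0, 0]) cube([220, 820, 1200]);
translate([1320, 0, 0]) cube([220, 820, 1400]);
translate([1540, 0, 0]) cube([220, 820, 1600]);


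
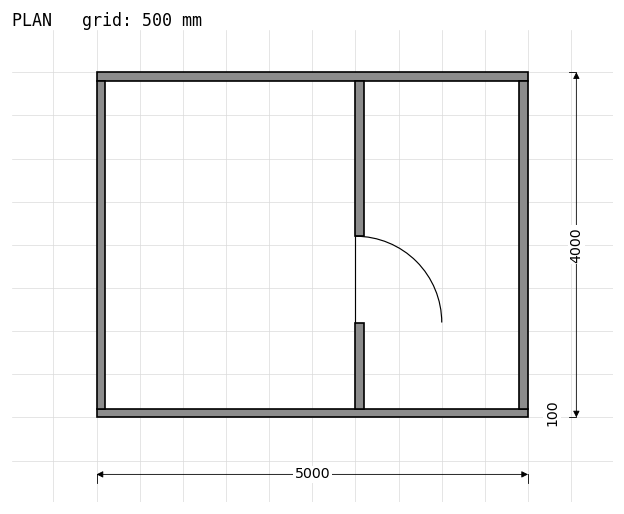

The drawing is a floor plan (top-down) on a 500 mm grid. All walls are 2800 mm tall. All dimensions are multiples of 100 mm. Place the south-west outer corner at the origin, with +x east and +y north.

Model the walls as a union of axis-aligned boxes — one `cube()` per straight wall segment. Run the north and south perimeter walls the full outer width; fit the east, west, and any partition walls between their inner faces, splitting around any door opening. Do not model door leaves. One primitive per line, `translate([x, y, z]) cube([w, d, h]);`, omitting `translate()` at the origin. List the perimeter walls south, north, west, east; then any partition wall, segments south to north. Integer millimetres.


cube([5000, 100, 2800]);
translate([0, 3900, 0]) cube([5000, 100, 2800]);
translate([0, 100, 0]) cube([100, 3800, 2800]);
translate([4900, 100, 0]) cube([100, 3800, 2800]);
translate([3000, 100, 0]) cube([100, 1000, 2800]);
translate([3000, 2100, 0]) cube([100, 1800, 2800]);


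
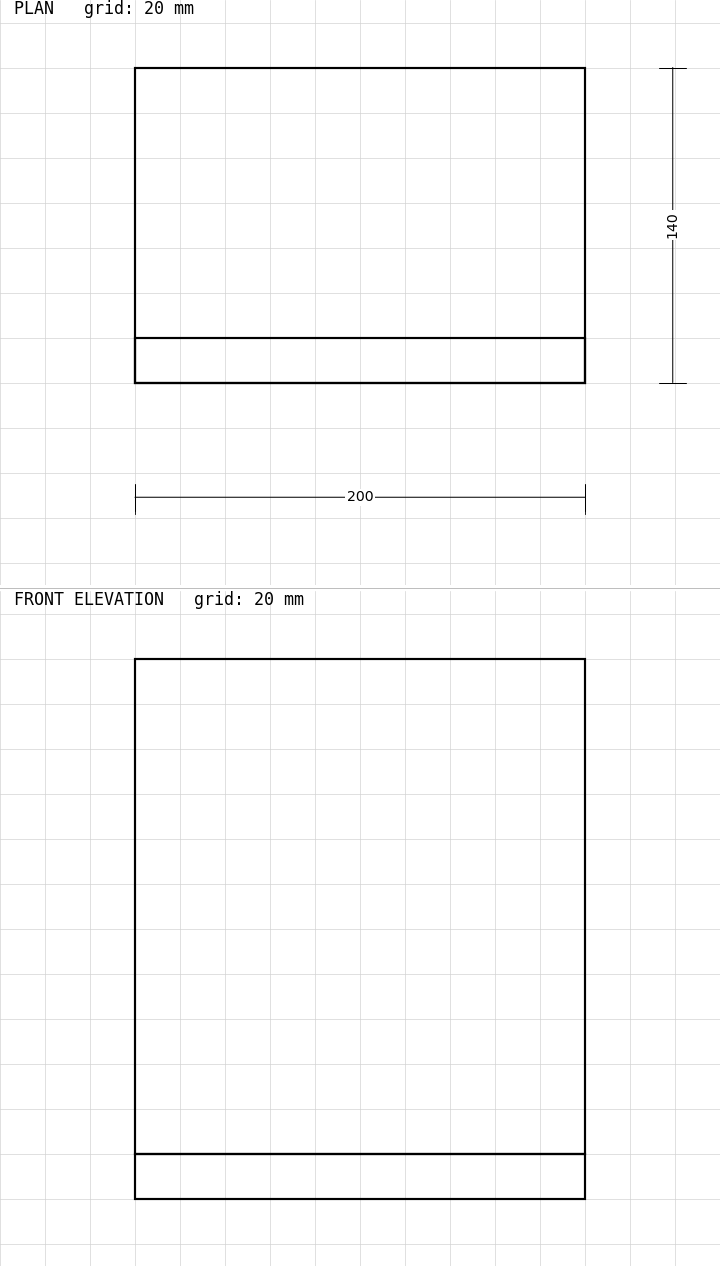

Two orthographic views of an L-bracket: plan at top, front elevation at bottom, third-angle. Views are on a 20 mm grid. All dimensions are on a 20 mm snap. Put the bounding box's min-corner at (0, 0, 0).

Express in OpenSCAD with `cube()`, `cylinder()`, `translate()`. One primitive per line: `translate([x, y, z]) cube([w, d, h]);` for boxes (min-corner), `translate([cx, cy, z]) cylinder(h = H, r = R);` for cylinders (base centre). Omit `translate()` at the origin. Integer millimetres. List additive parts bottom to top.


cube([200, 140, 20]);
translate([0, 0, 20]) cube([200, 20, 220]);
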